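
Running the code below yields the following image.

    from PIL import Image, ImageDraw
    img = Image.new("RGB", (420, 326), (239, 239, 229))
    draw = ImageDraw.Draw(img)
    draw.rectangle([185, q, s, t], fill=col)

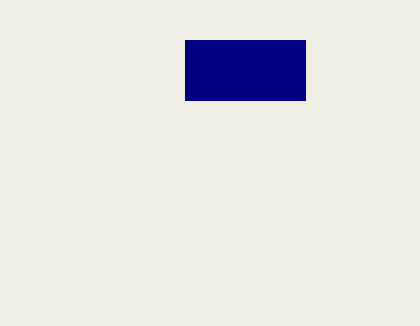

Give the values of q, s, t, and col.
q = 40, s = 305, t = 100, col = 'navy'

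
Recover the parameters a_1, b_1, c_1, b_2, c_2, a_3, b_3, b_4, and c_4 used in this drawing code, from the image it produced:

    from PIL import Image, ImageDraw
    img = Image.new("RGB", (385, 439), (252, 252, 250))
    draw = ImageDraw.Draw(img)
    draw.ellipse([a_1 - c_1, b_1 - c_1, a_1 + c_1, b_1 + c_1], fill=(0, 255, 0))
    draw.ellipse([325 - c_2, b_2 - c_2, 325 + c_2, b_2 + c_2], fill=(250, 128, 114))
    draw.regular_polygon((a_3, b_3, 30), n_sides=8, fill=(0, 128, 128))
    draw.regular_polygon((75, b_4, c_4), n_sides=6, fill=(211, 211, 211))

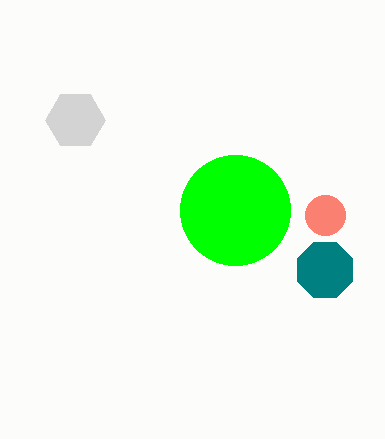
a_1 = 235; b_1 = 210; c_1 = 55; b_2 = 215; c_2 = 20; a_3 = 325; b_3 = 270; b_4 = 120; c_4 = 30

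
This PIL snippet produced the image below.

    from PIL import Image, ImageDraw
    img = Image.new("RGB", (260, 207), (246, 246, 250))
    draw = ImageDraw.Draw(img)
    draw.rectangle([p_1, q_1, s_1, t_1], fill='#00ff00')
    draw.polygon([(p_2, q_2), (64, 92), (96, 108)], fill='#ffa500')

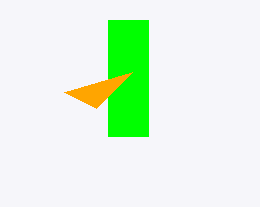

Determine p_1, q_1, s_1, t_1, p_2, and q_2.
p_1 = 108
q_1 = 20
s_1 = 148
t_1 = 136
p_2 = 132
q_2 = 72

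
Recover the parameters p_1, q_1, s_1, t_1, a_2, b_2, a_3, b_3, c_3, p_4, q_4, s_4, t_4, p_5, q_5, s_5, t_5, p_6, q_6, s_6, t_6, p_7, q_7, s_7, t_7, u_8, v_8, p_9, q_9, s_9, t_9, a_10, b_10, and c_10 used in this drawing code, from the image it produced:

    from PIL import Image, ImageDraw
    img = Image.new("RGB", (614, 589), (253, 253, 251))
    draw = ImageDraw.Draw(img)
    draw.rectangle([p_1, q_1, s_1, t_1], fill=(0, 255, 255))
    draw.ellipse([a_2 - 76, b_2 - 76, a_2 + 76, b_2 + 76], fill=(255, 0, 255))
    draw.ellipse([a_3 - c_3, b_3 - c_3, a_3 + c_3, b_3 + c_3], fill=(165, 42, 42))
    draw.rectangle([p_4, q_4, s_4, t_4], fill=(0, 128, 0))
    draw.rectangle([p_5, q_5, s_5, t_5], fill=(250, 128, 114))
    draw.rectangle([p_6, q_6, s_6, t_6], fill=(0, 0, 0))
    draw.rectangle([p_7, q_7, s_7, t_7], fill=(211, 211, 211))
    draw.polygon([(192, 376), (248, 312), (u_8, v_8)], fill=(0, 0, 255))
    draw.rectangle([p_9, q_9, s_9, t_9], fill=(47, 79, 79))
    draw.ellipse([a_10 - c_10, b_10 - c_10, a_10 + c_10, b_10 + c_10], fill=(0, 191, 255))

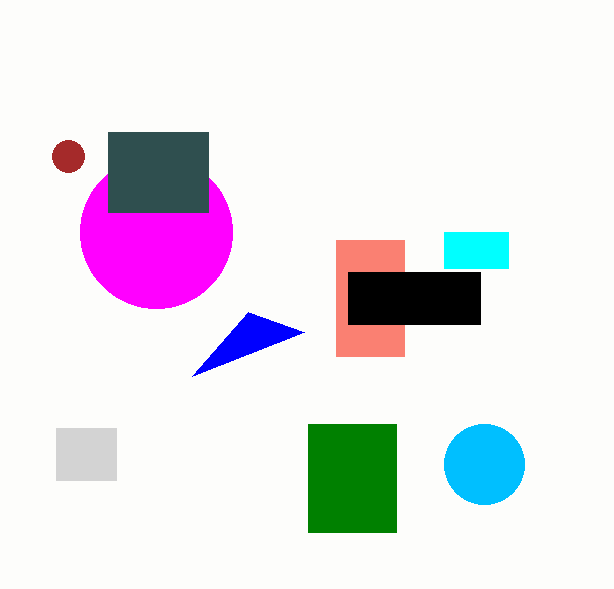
p_1 = 444, q_1 = 232, s_1 = 508, t_1 = 268, a_2 = 156, b_2 = 232, a_3 = 68, b_3 = 156, c_3 = 16, p_4 = 308, q_4 = 424, s_4 = 396, t_4 = 532, p_5 = 336, q_5 = 240, s_5 = 404, t_5 = 356, p_6 = 348, q_6 = 272, s_6 = 480, t_6 = 324, p_7 = 56, q_7 = 428, s_7 = 116, t_7 = 480, u_8 = 304, v_8 = 332, p_9 = 108, q_9 = 132, s_9 = 208, t_9 = 212, a_10 = 484, b_10 = 464, c_10 = 40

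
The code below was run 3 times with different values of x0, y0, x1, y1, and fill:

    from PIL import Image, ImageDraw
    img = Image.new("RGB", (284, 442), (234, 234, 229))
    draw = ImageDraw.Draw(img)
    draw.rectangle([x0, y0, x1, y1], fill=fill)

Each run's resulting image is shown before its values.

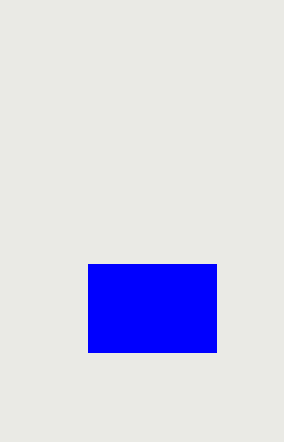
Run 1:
x0 = 88
y0 = 264
x1 = 216
y1 = 352
fill = 'blue'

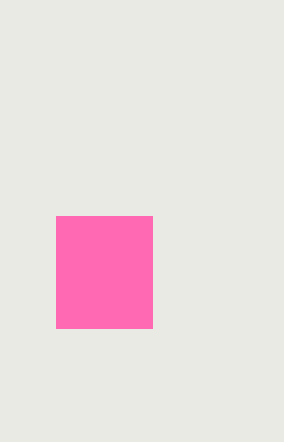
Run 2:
x0 = 56, y0 = 216, x1 = 152, y1 = 328, fill = 'hotpink'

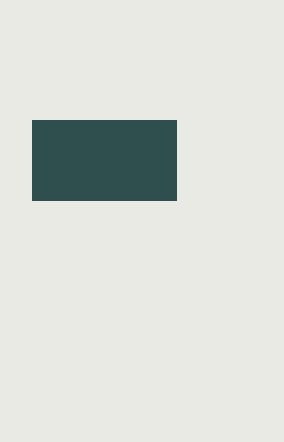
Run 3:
x0 = 32, y0 = 120, x1 = 176, y1 = 200, fill = 'darkslategray'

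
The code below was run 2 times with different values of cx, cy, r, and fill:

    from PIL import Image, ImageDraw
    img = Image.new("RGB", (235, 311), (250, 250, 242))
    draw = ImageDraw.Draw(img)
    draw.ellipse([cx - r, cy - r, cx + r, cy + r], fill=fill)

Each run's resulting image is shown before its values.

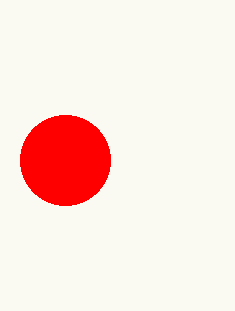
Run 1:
cx = 65
cy = 160
r = 45
fill = 'red'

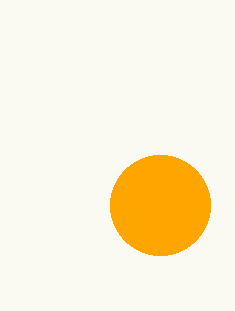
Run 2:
cx = 160
cy = 205
r = 50
fill = 'orange'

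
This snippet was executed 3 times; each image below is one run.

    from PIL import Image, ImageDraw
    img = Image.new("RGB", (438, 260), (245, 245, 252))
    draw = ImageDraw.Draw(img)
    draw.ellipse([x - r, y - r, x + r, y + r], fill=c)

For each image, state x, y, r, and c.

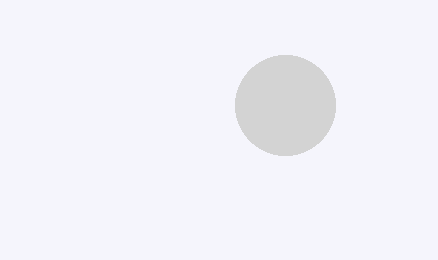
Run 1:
x = 285, y = 105, r = 50, c = 'lightgray'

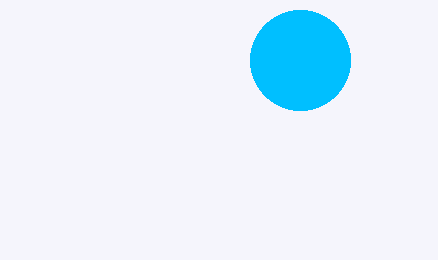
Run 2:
x = 300, y = 60, r = 50, c = 'deepskyblue'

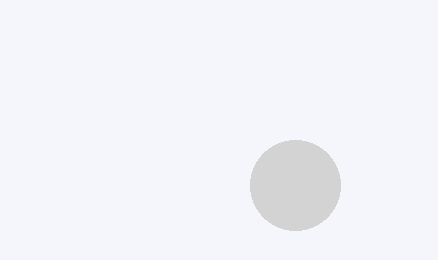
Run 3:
x = 295; y = 185; r = 45; c = 'lightgray'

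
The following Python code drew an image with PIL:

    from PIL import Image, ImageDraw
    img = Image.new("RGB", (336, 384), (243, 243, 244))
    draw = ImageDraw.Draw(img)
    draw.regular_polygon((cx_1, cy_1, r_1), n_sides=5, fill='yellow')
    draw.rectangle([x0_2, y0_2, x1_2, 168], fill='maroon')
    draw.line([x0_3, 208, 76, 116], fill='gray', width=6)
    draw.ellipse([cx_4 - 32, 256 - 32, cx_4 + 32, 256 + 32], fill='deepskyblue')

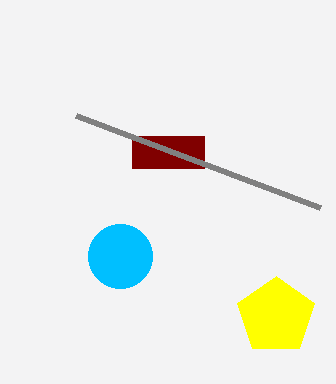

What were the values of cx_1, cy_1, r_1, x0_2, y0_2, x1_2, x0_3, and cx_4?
cx_1 = 276, cy_1 = 316, r_1 = 40, x0_2 = 132, y0_2 = 136, x1_2 = 204, x0_3 = 320, cx_4 = 120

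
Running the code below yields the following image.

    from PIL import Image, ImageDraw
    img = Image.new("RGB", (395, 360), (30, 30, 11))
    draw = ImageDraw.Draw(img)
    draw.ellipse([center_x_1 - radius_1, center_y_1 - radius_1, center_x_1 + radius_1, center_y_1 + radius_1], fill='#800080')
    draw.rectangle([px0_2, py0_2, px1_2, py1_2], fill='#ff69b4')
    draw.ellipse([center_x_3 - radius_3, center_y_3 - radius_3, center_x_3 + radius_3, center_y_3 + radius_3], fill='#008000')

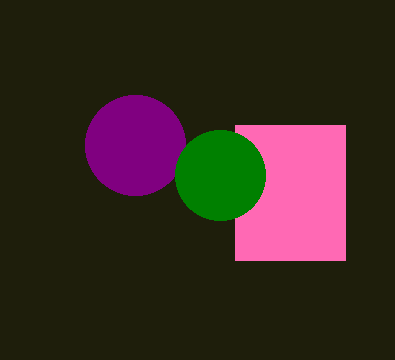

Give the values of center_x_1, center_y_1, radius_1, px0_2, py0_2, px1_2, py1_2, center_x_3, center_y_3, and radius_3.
center_x_1 = 135, center_y_1 = 145, radius_1 = 50, px0_2 = 235, py0_2 = 125, px1_2 = 345, py1_2 = 260, center_x_3 = 220, center_y_3 = 175, radius_3 = 45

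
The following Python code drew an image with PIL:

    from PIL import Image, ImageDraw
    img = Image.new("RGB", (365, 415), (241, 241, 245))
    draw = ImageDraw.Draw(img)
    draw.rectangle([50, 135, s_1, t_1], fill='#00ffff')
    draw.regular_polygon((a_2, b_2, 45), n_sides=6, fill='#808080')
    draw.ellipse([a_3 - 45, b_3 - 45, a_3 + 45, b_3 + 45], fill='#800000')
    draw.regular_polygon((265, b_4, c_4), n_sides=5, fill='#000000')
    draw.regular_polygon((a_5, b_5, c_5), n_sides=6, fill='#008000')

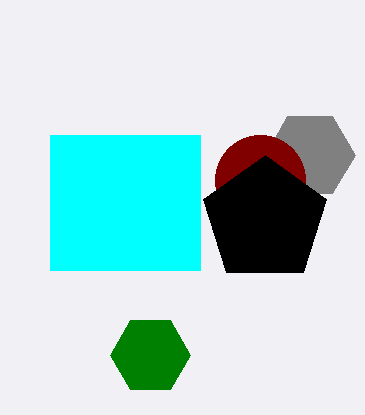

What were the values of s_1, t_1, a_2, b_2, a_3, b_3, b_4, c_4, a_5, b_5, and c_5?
s_1 = 200; t_1 = 270; a_2 = 310; b_2 = 155; a_3 = 260; b_3 = 180; b_4 = 220; c_4 = 65; a_5 = 150; b_5 = 355; c_5 = 40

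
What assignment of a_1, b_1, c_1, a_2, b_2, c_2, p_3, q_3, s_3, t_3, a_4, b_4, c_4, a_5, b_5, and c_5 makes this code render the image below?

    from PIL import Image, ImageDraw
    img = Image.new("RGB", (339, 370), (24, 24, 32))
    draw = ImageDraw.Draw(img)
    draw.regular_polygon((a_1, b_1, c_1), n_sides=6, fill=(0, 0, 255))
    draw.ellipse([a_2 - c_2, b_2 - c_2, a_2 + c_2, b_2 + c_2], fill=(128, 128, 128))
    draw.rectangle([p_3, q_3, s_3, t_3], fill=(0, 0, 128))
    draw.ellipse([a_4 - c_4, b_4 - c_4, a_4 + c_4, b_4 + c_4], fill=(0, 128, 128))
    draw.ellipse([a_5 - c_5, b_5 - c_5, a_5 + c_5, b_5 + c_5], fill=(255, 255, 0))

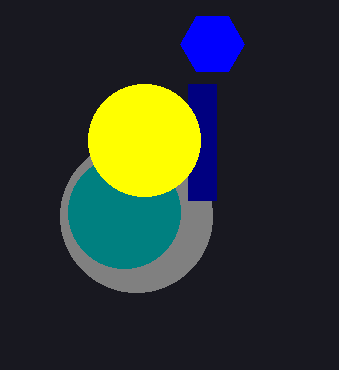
a_1 = 212, b_1 = 44, c_1 = 32, a_2 = 136, b_2 = 216, c_2 = 76, p_3 = 188, q_3 = 84, s_3 = 216, t_3 = 200, a_4 = 124, b_4 = 212, c_4 = 56, a_5 = 144, b_5 = 140, c_5 = 56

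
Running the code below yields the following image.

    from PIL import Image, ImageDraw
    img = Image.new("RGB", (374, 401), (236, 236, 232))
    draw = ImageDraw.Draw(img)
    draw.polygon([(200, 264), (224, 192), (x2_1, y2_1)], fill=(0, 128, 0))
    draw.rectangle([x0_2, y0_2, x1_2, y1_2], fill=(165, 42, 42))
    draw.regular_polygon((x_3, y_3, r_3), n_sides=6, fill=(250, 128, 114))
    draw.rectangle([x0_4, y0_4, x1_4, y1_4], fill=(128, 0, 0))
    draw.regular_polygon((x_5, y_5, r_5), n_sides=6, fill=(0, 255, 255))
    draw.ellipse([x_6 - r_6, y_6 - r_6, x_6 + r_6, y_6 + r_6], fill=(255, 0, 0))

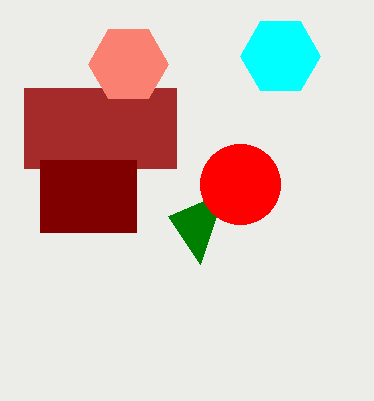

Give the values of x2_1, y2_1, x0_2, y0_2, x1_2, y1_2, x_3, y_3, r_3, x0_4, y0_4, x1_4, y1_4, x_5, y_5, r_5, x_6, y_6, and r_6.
x2_1 = 168; y2_1 = 216; x0_2 = 24; y0_2 = 88; x1_2 = 176; y1_2 = 168; x_3 = 128; y_3 = 64; r_3 = 40; x0_4 = 40; y0_4 = 160; x1_4 = 136; y1_4 = 232; x_5 = 280; y_5 = 56; r_5 = 40; x_6 = 240; y_6 = 184; r_6 = 40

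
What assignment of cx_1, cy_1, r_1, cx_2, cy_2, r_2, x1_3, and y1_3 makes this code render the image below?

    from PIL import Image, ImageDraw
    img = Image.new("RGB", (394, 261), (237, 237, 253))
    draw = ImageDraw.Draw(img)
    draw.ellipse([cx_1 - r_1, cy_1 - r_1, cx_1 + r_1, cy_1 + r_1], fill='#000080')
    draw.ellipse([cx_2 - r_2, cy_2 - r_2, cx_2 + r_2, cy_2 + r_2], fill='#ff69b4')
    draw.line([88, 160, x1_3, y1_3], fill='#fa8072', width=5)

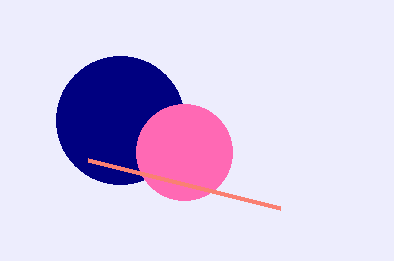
cx_1 = 120; cy_1 = 120; r_1 = 64; cx_2 = 184; cy_2 = 152; r_2 = 48; x1_3 = 280; y1_3 = 208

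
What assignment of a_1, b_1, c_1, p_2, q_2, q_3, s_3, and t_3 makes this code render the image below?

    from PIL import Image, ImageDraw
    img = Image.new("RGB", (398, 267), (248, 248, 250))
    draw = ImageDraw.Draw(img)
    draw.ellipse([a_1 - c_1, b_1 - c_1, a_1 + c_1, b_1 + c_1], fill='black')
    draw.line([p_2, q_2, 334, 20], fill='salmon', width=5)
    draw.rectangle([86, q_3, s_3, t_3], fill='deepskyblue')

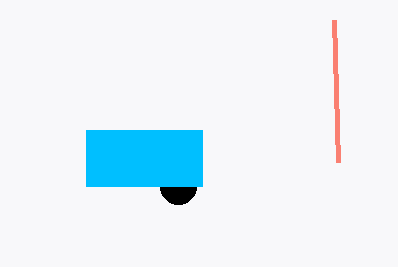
a_1 = 178; b_1 = 186; c_1 = 18; p_2 = 338; q_2 = 162; q_3 = 130; s_3 = 202; t_3 = 186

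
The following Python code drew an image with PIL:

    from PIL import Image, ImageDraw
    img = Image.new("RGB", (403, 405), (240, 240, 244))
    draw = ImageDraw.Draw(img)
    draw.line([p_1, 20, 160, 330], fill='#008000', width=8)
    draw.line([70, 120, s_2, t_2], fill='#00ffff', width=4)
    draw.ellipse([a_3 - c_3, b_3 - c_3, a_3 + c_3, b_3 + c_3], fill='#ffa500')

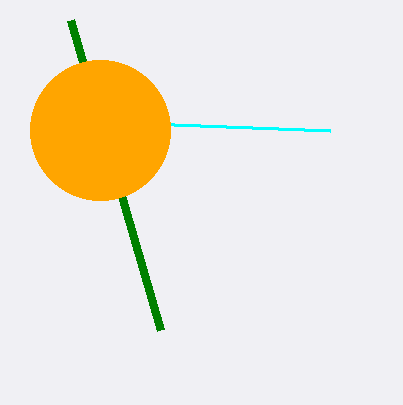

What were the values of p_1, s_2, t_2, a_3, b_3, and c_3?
p_1 = 70
s_2 = 330
t_2 = 130
a_3 = 100
b_3 = 130
c_3 = 70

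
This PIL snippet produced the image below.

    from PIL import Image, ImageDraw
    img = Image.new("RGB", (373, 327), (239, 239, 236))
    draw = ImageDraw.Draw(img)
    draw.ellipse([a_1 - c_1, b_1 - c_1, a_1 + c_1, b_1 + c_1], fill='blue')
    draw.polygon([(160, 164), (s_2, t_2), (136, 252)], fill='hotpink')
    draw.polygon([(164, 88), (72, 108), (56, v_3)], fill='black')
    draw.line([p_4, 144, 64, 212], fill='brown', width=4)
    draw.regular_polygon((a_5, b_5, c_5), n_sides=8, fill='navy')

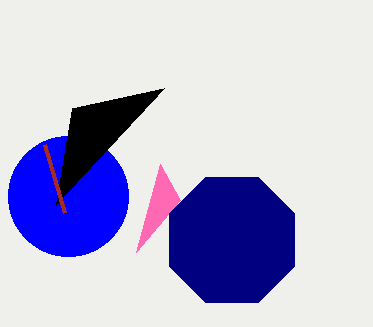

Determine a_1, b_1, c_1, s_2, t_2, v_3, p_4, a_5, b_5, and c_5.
a_1 = 68, b_1 = 196, c_1 = 60, s_2 = 180, t_2 = 200, v_3 = 204, p_4 = 44, a_5 = 232, b_5 = 240, c_5 = 68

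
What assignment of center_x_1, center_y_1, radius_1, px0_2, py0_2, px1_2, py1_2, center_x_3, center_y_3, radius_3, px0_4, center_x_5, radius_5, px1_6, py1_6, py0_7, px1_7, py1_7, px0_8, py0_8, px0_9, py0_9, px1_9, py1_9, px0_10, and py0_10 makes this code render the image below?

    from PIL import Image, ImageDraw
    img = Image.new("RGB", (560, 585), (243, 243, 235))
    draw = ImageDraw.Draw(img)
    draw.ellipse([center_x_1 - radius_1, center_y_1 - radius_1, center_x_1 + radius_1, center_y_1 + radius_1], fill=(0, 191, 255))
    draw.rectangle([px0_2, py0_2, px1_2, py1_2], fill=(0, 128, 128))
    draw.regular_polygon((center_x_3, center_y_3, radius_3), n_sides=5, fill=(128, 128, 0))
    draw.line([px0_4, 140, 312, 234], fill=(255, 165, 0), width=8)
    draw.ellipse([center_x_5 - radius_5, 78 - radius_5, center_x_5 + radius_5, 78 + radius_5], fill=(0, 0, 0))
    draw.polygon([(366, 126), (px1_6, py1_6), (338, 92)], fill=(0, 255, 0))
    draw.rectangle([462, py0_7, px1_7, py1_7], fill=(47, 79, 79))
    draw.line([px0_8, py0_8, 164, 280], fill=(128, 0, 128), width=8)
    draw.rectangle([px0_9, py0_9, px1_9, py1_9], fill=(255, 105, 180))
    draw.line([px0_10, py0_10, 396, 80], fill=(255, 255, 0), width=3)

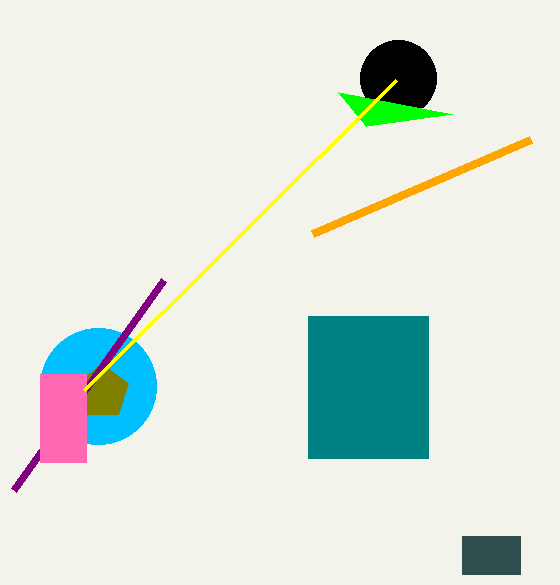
center_x_1 = 98; center_y_1 = 386; radius_1 = 58; px0_2 = 308; py0_2 = 316; px1_2 = 428; py1_2 = 458; center_x_3 = 102; center_y_3 = 392; radius_3 = 28; px0_4 = 530; center_x_5 = 398; radius_5 = 38; px1_6 = 452; py1_6 = 114; py0_7 = 536; px1_7 = 520; py1_7 = 574; px0_8 = 14; py0_8 = 490; px0_9 = 40; py0_9 = 374; px1_9 = 86; py1_9 = 462; px0_10 = 84; py0_10 = 390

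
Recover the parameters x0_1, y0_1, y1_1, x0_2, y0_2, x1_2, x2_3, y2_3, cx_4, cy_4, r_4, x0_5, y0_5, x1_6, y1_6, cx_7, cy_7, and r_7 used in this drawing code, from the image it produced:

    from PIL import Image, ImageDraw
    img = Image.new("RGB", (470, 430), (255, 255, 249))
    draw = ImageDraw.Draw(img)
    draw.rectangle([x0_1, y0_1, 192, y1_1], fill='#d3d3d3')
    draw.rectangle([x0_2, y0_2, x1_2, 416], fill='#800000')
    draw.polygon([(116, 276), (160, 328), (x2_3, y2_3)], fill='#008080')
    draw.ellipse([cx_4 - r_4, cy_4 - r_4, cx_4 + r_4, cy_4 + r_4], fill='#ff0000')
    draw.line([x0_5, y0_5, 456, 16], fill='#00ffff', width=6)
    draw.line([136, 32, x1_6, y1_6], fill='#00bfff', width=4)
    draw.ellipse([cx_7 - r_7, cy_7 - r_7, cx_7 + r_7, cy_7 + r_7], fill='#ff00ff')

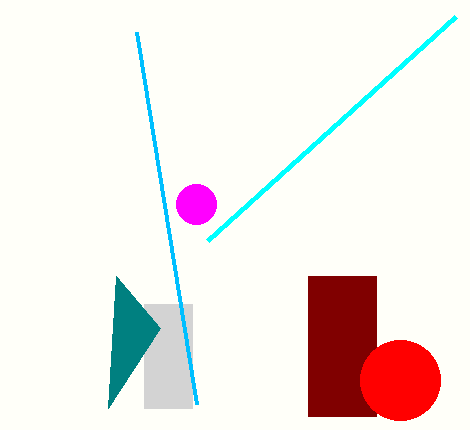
x0_1 = 144
y0_1 = 304
y1_1 = 408
x0_2 = 308
y0_2 = 276
x1_2 = 376
x2_3 = 108
y2_3 = 408
cx_4 = 400
cy_4 = 380
r_4 = 40
x0_5 = 208
y0_5 = 240
x1_6 = 196
y1_6 = 404
cx_7 = 196
cy_7 = 204
r_7 = 20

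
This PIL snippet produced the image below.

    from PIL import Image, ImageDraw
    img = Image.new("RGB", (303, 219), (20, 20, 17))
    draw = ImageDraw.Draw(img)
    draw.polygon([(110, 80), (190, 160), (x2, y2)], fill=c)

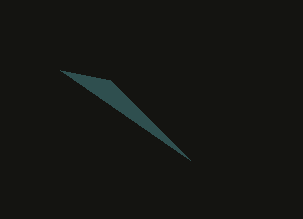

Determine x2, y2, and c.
x2 = 60; y2 = 70; c = 'darkslategray'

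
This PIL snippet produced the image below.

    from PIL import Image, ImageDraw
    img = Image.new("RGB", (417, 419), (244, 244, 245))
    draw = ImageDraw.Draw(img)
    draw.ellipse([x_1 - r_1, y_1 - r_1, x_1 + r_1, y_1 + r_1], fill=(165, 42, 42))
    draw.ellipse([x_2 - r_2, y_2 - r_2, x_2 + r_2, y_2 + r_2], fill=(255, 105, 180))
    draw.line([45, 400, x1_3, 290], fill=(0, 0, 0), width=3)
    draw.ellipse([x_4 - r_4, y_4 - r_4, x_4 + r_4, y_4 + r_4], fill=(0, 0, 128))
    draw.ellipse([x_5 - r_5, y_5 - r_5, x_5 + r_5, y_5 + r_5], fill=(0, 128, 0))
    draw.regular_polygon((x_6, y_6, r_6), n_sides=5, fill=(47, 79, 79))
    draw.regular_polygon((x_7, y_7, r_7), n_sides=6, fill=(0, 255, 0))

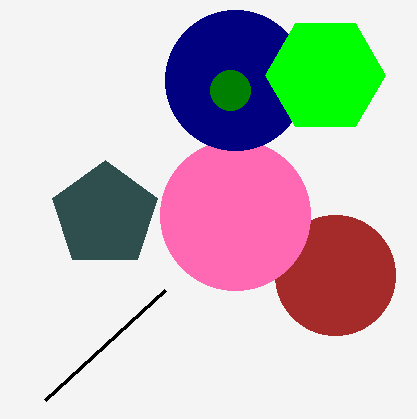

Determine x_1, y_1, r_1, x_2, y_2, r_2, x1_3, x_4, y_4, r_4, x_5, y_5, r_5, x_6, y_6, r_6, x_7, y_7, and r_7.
x_1 = 335
y_1 = 275
r_1 = 60
x_2 = 235
y_2 = 215
r_2 = 75
x1_3 = 165
x_4 = 235
y_4 = 80
r_4 = 70
x_5 = 230
y_5 = 90
r_5 = 20
x_6 = 105
y_6 = 215
r_6 = 55
x_7 = 325
y_7 = 75
r_7 = 60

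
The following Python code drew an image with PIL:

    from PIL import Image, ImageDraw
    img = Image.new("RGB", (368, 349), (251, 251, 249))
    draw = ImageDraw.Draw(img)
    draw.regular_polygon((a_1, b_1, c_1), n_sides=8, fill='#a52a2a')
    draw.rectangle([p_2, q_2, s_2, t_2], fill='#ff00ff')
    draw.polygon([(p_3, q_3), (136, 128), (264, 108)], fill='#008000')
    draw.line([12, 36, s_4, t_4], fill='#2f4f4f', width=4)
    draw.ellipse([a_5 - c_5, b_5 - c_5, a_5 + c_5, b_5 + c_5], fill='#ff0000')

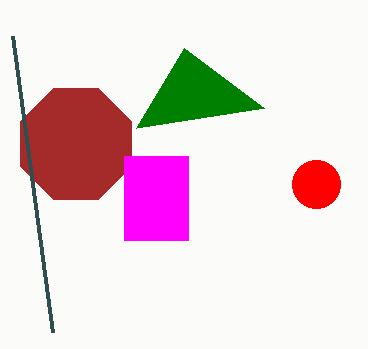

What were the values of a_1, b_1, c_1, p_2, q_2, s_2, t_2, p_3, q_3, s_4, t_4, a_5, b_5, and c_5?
a_1 = 76; b_1 = 144; c_1 = 60; p_2 = 124; q_2 = 156; s_2 = 188; t_2 = 240; p_3 = 184; q_3 = 48; s_4 = 52; t_4 = 332; a_5 = 316; b_5 = 184; c_5 = 24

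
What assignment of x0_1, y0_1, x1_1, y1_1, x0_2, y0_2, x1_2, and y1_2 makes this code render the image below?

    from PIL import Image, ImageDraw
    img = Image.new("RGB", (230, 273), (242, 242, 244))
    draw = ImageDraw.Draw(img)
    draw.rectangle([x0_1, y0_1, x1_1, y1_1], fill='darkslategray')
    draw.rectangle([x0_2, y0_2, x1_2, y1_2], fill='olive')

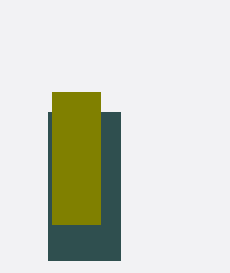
x0_1 = 48
y0_1 = 112
x1_1 = 120
y1_1 = 260
x0_2 = 52
y0_2 = 92
x1_2 = 100
y1_2 = 224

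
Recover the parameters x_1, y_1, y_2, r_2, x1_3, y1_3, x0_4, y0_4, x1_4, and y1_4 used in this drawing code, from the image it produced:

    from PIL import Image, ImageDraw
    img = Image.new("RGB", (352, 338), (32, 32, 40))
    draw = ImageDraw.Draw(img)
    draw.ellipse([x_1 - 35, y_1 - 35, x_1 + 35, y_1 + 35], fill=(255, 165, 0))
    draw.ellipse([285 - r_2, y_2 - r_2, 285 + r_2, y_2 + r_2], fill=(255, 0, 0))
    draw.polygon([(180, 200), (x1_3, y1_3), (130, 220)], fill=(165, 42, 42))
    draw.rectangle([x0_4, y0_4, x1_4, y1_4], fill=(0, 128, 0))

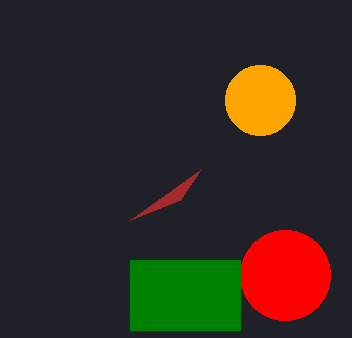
x_1 = 260
y_1 = 100
y_2 = 275
r_2 = 45
x1_3 = 200
y1_3 = 170
x0_4 = 130
y0_4 = 260
x1_4 = 240
y1_4 = 330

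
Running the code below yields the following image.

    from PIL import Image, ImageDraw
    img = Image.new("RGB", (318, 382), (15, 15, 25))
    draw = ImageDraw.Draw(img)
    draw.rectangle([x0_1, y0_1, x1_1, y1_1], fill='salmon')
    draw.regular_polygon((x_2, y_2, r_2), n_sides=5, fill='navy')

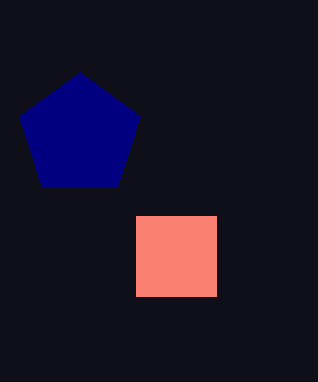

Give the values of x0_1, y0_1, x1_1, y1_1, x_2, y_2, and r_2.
x0_1 = 136; y0_1 = 216; x1_1 = 216; y1_1 = 296; x_2 = 80; y_2 = 136; r_2 = 64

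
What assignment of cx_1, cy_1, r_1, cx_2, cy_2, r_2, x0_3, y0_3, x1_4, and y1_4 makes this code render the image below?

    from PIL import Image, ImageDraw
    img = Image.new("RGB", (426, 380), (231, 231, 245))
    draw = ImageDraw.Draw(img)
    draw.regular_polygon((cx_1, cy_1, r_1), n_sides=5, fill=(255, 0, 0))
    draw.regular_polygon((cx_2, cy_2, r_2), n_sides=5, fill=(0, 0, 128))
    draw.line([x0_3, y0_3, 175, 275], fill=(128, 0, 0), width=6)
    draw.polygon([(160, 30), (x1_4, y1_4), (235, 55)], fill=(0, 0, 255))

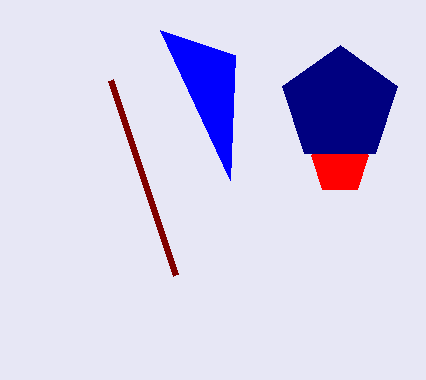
cx_1 = 340, cy_1 = 165, r_1 = 30, cx_2 = 340, cy_2 = 105, r_2 = 60, x0_3 = 110, y0_3 = 80, x1_4 = 230, y1_4 = 180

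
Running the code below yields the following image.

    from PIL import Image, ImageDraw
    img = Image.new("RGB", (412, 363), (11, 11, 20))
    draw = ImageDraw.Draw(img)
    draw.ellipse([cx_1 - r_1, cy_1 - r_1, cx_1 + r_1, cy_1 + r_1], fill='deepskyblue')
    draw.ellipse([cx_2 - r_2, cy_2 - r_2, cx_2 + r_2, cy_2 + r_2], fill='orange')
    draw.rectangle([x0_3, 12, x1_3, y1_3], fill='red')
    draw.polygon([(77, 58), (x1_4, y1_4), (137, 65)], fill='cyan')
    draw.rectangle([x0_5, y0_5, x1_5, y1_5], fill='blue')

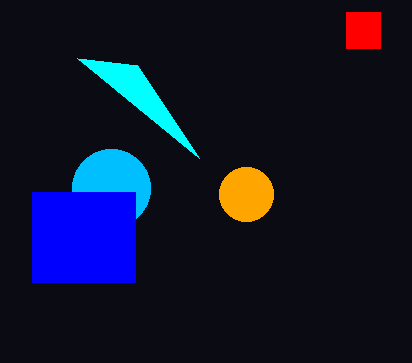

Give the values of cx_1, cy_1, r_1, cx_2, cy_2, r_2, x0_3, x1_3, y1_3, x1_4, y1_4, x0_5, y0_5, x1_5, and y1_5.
cx_1 = 111; cy_1 = 188; r_1 = 39; cx_2 = 246; cy_2 = 194; r_2 = 27; x0_3 = 346; x1_3 = 380; y1_3 = 48; x1_4 = 199; y1_4 = 158; x0_5 = 32; y0_5 = 192; x1_5 = 135; y1_5 = 282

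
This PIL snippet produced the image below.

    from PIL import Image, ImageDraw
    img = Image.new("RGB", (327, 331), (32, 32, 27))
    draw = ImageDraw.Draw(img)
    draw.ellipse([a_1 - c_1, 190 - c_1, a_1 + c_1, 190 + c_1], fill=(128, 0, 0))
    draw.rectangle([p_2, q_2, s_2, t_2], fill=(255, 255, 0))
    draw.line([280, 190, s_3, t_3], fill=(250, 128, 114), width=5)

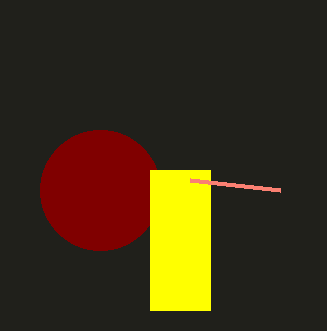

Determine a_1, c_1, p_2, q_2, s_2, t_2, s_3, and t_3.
a_1 = 100
c_1 = 60
p_2 = 150
q_2 = 170
s_2 = 210
t_2 = 310
s_3 = 190
t_3 = 180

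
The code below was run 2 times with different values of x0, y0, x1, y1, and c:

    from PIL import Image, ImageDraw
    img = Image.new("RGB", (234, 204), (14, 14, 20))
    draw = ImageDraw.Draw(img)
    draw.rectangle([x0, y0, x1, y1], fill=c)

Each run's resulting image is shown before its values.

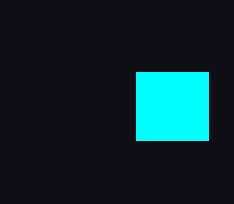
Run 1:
x0 = 136; y0 = 72; x1 = 208; y1 = 140; c = 'cyan'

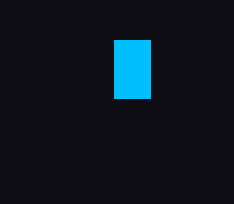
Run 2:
x0 = 114
y0 = 40
x1 = 150
y1 = 98
c = 'deepskyblue'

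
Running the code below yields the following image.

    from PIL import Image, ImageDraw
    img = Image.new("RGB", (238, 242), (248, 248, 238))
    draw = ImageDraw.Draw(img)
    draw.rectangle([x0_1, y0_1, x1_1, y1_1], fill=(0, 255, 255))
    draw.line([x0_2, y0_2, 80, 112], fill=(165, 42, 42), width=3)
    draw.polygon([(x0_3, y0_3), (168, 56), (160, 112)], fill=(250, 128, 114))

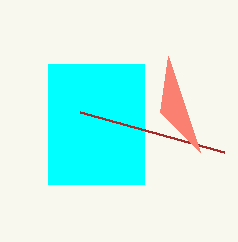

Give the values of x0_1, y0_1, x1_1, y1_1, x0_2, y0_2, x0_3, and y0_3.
x0_1 = 48, y0_1 = 64, x1_1 = 144, y1_1 = 184, x0_2 = 224, y0_2 = 152, x0_3 = 200, y0_3 = 152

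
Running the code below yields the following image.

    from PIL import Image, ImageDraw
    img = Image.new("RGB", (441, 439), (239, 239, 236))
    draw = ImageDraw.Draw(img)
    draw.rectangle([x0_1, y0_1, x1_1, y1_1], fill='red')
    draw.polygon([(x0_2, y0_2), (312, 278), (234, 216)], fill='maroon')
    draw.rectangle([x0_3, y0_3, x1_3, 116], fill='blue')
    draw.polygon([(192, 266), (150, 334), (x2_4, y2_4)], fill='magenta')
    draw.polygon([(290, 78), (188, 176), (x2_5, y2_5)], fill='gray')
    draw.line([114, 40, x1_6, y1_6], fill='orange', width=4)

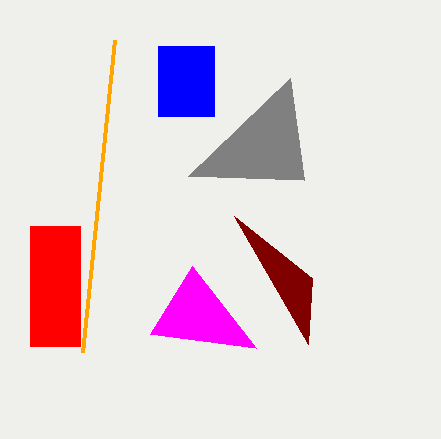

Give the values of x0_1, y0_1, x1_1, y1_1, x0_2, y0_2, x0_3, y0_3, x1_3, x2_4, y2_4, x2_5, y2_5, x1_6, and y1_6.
x0_1 = 30, y0_1 = 226, x1_1 = 80, y1_1 = 346, x0_2 = 308, y0_2 = 344, x0_3 = 158, y0_3 = 46, x1_3 = 214, x2_4 = 256, y2_4 = 348, x2_5 = 304, y2_5 = 180, x1_6 = 82, y1_6 = 352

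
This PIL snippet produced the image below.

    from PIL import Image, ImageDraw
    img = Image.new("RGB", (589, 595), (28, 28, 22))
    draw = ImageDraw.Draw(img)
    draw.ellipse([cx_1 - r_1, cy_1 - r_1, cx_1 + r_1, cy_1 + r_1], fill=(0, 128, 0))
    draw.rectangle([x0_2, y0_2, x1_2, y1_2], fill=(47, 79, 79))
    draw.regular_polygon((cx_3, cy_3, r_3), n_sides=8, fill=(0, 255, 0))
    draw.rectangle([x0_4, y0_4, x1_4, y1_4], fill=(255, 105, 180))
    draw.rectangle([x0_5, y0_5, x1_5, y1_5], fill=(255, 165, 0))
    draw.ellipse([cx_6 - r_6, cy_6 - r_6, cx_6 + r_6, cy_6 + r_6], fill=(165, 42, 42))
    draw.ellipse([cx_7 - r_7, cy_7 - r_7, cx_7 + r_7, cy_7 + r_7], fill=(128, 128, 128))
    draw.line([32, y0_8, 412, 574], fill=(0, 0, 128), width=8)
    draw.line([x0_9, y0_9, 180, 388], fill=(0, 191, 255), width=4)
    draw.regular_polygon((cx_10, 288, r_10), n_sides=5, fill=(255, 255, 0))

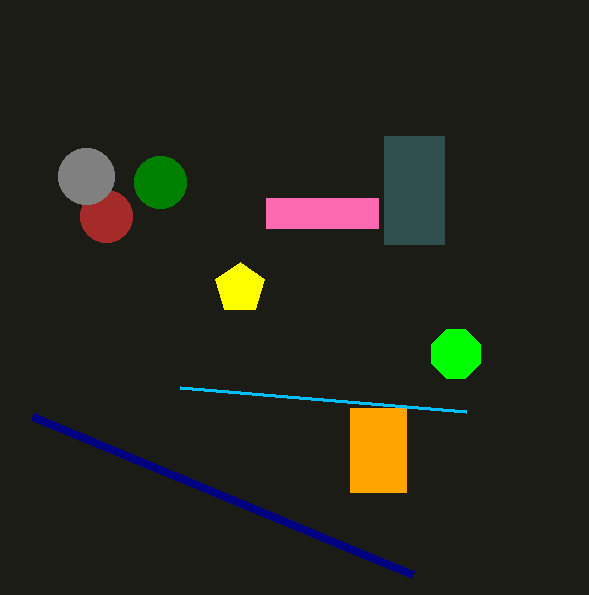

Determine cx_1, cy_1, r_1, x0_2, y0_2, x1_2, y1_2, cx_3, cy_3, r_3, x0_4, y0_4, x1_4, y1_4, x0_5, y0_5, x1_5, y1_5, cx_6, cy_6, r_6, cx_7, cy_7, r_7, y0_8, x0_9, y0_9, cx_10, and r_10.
cx_1 = 160; cy_1 = 182; r_1 = 26; x0_2 = 384; y0_2 = 136; x1_2 = 444; y1_2 = 244; cx_3 = 456; cy_3 = 354; r_3 = 26; x0_4 = 266; y0_4 = 198; x1_4 = 378; y1_4 = 228; x0_5 = 350; y0_5 = 408; x1_5 = 406; y1_5 = 492; cx_6 = 106; cy_6 = 216; r_6 = 26; cx_7 = 86; cy_7 = 176; r_7 = 28; y0_8 = 416; x0_9 = 466; y0_9 = 412; cx_10 = 240; r_10 = 26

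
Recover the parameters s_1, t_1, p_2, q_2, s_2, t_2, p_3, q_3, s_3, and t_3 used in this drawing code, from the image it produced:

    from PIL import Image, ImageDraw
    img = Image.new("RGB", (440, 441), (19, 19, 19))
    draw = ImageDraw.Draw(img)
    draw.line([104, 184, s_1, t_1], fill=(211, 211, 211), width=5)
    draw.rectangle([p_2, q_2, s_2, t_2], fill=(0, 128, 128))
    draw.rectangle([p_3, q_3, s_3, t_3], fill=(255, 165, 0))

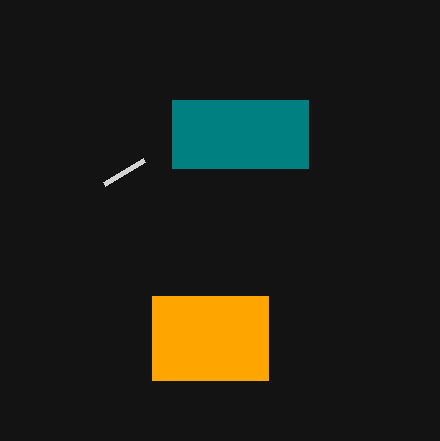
s_1 = 144; t_1 = 160; p_2 = 172; q_2 = 100; s_2 = 308; t_2 = 168; p_3 = 152; q_3 = 296; s_3 = 268; t_3 = 380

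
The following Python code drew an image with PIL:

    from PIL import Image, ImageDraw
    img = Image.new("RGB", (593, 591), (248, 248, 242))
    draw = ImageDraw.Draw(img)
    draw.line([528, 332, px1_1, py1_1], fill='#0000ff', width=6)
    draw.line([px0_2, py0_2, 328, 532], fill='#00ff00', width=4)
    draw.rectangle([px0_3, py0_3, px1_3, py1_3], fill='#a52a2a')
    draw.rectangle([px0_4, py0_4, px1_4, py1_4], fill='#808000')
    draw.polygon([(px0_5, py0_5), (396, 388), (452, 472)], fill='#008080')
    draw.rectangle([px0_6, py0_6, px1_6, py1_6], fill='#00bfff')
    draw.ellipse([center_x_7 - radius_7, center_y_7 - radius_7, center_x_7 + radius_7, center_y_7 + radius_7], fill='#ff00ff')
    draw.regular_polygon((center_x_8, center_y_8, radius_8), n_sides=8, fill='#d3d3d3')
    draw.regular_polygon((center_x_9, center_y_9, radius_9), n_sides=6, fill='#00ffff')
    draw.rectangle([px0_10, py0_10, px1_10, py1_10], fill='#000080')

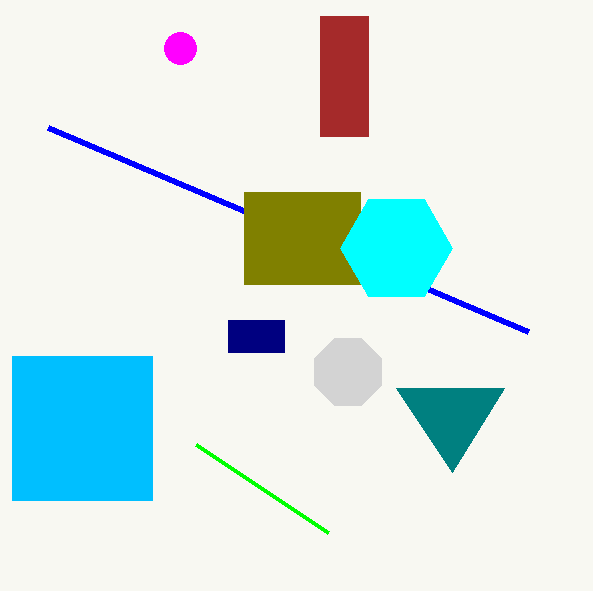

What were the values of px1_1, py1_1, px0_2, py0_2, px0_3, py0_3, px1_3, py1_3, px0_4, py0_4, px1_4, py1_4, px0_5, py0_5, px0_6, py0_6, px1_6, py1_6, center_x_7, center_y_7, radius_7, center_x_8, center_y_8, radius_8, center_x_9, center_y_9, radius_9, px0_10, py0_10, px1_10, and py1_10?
px1_1 = 48; py1_1 = 128; px0_2 = 196; py0_2 = 444; px0_3 = 320; py0_3 = 16; px1_3 = 368; py1_3 = 136; px0_4 = 244; py0_4 = 192; px1_4 = 360; py1_4 = 284; px0_5 = 504; py0_5 = 388; px0_6 = 12; py0_6 = 356; px1_6 = 152; py1_6 = 500; center_x_7 = 180; center_y_7 = 48; radius_7 = 16; center_x_8 = 348; center_y_8 = 372; radius_8 = 36; center_x_9 = 396; center_y_9 = 248; radius_9 = 56; px0_10 = 228; py0_10 = 320; px1_10 = 284; py1_10 = 352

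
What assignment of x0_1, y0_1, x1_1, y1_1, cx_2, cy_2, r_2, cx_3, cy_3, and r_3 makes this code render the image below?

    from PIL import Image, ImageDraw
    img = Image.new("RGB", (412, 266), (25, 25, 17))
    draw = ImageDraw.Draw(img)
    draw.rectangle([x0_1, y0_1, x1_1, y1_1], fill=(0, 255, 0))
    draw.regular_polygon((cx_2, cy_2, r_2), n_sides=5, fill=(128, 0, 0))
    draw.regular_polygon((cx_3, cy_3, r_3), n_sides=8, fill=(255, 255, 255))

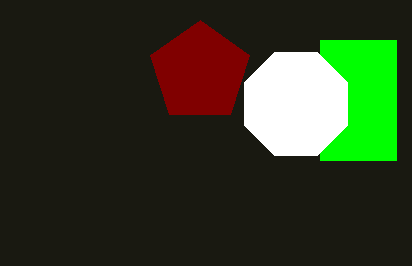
x0_1 = 320; y0_1 = 40; x1_1 = 396; y1_1 = 160; cx_2 = 200; cy_2 = 72; r_2 = 52; cx_3 = 296; cy_3 = 104; r_3 = 56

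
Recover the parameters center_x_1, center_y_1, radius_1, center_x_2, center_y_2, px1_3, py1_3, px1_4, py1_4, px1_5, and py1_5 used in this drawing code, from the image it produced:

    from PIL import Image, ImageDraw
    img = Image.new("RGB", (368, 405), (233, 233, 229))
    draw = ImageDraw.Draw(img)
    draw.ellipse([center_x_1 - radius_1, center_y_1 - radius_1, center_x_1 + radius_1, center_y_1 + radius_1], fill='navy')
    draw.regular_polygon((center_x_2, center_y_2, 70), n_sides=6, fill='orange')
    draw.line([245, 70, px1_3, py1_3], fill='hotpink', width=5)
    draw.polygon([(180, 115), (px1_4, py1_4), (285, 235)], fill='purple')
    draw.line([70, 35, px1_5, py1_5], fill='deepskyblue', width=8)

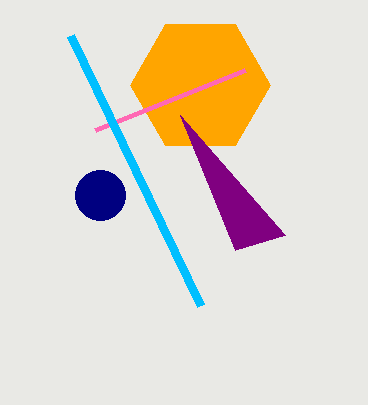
center_x_1 = 100; center_y_1 = 195; radius_1 = 25; center_x_2 = 200; center_y_2 = 85; px1_3 = 95; py1_3 = 130; px1_4 = 235; py1_4 = 250; px1_5 = 200; py1_5 = 305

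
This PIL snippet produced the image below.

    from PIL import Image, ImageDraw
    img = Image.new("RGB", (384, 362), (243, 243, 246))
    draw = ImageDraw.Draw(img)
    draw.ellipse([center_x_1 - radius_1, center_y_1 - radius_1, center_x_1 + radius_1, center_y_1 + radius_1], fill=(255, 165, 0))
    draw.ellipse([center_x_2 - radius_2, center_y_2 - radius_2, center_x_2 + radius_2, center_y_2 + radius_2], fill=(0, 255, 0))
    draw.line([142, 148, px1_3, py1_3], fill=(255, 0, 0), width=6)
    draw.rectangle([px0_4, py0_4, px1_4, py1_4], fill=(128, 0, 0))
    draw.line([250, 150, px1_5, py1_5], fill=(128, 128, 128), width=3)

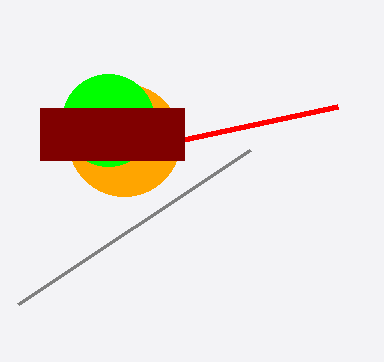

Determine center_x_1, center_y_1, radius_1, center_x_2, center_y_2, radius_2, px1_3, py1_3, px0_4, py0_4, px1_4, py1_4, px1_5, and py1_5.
center_x_1 = 124; center_y_1 = 140; radius_1 = 56; center_x_2 = 108; center_y_2 = 120; radius_2 = 46; px1_3 = 338; py1_3 = 106; px0_4 = 40; py0_4 = 108; px1_4 = 184; py1_4 = 160; px1_5 = 18; py1_5 = 304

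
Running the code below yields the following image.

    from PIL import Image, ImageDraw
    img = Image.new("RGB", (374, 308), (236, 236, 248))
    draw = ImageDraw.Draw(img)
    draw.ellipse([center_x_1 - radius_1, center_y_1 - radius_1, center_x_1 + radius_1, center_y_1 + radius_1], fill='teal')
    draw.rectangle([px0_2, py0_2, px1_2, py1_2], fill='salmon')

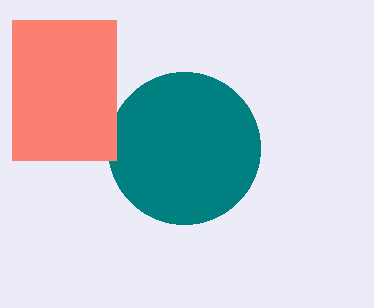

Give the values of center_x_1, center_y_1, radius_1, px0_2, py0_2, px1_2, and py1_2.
center_x_1 = 184
center_y_1 = 148
radius_1 = 76
px0_2 = 12
py0_2 = 20
px1_2 = 116
py1_2 = 160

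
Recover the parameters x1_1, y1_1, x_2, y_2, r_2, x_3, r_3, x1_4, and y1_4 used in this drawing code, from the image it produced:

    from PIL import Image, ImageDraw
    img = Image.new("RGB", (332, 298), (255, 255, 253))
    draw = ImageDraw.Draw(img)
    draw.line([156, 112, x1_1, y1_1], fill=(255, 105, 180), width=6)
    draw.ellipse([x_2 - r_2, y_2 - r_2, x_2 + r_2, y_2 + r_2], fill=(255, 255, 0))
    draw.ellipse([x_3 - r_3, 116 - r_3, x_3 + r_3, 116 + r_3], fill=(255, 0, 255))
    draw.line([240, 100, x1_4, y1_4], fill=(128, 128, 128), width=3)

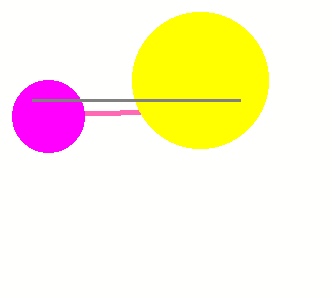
x1_1 = 12
y1_1 = 116
x_2 = 200
y_2 = 80
r_2 = 68
x_3 = 48
r_3 = 36
x1_4 = 32
y1_4 = 100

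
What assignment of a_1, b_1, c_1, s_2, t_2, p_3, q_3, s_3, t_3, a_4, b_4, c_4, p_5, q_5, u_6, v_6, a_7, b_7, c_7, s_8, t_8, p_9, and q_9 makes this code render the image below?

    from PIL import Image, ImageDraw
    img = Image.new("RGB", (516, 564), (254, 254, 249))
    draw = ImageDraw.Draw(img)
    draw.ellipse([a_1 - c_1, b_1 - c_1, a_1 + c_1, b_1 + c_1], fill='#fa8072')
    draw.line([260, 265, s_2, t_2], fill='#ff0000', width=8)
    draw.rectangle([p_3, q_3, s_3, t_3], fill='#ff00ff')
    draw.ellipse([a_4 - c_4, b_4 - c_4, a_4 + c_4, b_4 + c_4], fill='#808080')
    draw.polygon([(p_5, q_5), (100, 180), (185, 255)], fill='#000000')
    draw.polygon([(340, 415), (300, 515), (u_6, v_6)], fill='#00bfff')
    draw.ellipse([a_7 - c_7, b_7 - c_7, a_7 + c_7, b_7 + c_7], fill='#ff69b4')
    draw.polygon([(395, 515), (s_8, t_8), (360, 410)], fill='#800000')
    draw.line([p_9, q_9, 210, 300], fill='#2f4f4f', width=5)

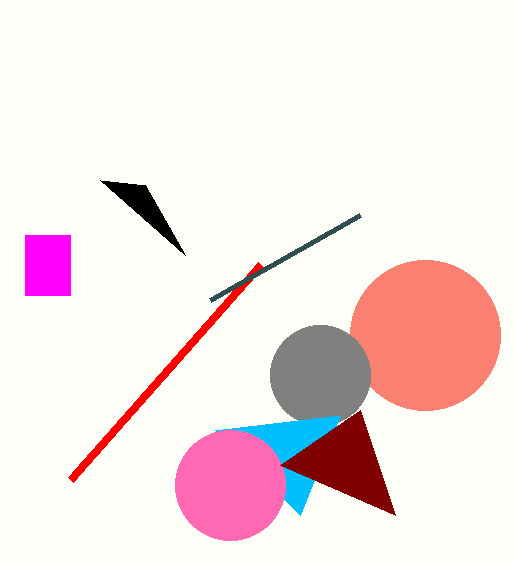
a_1 = 425, b_1 = 335, c_1 = 75, s_2 = 70, t_2 = 480, p_3 = 25, q_3 = 235, s_3 = 70, t_3 = 295, a_4 = 320, b_4 = 375, c_4 = 50, p_5 = 145, q_5 = 185, u_6 = 215, v_6 = 430, a_7 = 230, b_7 = 485, c_7 = 55, s_8 = 280, t_8 = 465, p_9 = 360, q_9 = 215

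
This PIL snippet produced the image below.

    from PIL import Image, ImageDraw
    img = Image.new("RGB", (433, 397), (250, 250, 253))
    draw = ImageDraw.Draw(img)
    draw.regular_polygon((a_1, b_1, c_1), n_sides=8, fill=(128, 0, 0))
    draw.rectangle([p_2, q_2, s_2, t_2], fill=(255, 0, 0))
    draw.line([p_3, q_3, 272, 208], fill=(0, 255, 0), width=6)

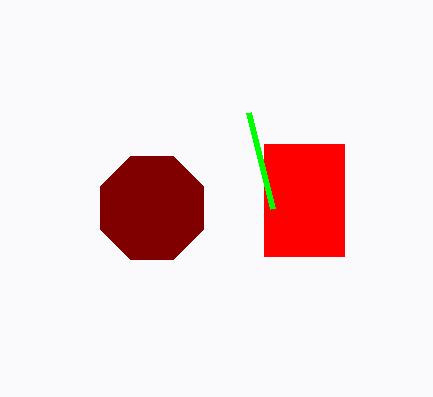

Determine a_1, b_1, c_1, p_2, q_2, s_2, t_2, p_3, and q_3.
a_1 = 152, b_1 = 208, c_1 = 56, p_2 = 264, q_2 = 144, s_2 = 344, t_2 = 256, p_3 = 248, q_3 = 112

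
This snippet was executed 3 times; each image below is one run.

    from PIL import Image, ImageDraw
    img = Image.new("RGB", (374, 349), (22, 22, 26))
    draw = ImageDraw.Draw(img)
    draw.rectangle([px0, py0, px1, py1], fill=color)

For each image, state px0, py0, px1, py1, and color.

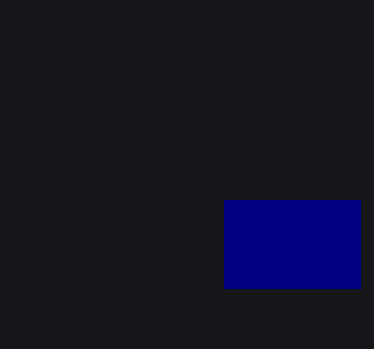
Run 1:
px0 = 224; py0 = 200; px1 = 360; py1 = 288; color = 'navy'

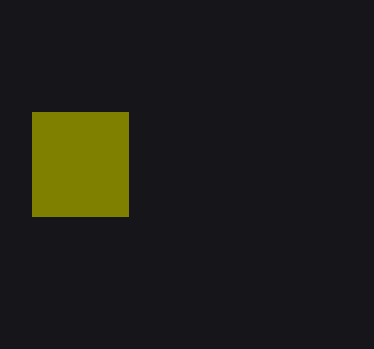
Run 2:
px0 = 32; py0 = 112; px1 = 128; py1 = 216; color = 'olive'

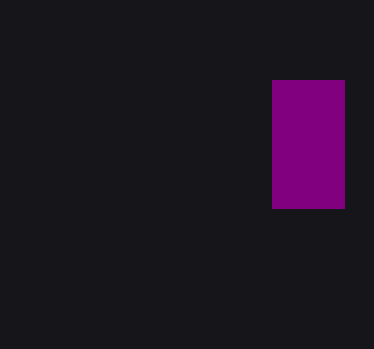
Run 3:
px0 = 272, py0 = 80, px1 = 344, py1 = 208, color = 'purple'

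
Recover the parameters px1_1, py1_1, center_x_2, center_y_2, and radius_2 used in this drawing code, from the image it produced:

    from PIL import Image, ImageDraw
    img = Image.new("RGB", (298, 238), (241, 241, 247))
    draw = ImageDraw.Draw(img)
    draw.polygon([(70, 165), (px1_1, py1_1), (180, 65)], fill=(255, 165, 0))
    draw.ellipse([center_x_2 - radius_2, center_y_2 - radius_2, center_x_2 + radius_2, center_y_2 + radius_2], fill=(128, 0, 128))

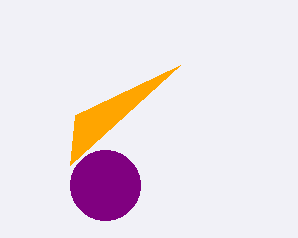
px1_1 = 75
py1_1 = 115
center_x_2 = 105
center_y_2 = 185
radius_2 = 35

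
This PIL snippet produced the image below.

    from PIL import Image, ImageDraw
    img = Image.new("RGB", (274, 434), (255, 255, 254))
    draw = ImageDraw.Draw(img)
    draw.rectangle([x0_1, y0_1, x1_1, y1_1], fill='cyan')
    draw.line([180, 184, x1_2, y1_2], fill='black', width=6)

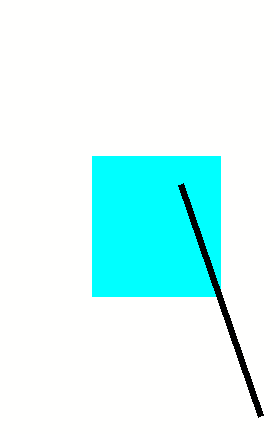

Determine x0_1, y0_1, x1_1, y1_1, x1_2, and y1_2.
x0_1 = 92
y0_1 = 156
x1_1 = 220
y1_1 = 296
x1_2 = 260
y1_2 = 416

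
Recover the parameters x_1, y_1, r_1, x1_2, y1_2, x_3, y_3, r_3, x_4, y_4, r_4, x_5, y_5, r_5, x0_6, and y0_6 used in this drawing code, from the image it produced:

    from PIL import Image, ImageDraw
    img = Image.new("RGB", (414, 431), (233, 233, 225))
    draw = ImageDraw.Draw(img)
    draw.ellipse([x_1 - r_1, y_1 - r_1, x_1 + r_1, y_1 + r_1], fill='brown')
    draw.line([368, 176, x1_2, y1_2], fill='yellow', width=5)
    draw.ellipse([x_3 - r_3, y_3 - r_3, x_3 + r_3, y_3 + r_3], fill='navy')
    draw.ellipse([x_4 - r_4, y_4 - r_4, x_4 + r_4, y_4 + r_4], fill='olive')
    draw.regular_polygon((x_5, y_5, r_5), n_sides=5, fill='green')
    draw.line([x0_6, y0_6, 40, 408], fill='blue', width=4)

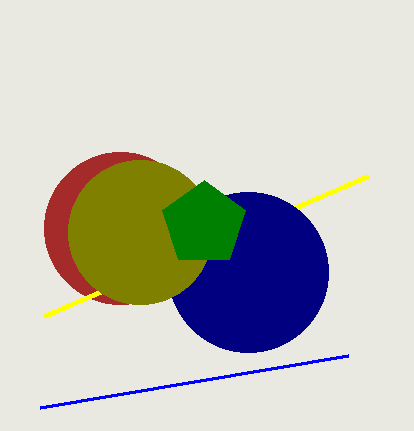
x_1 = 120
y_1 = 228
r_1 = 76
x1_2 = 44
y1_2 = 316
x_3 = 248
y_3 = 272
r_3 = 80
x_4 = 140
y_4 = 232
r_4 = 72
x_5 = 204
y_5 = 224
r_5 = 44
x0_6 = 348
y0_6 = 356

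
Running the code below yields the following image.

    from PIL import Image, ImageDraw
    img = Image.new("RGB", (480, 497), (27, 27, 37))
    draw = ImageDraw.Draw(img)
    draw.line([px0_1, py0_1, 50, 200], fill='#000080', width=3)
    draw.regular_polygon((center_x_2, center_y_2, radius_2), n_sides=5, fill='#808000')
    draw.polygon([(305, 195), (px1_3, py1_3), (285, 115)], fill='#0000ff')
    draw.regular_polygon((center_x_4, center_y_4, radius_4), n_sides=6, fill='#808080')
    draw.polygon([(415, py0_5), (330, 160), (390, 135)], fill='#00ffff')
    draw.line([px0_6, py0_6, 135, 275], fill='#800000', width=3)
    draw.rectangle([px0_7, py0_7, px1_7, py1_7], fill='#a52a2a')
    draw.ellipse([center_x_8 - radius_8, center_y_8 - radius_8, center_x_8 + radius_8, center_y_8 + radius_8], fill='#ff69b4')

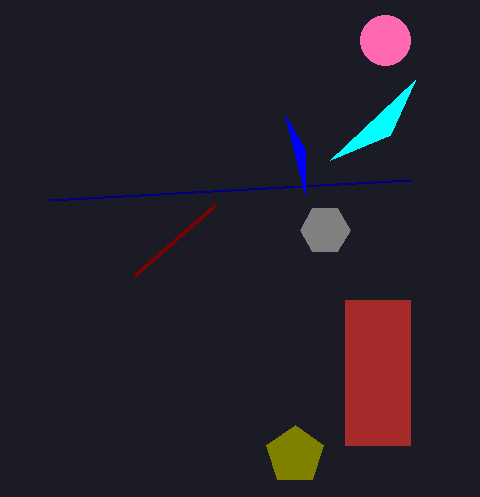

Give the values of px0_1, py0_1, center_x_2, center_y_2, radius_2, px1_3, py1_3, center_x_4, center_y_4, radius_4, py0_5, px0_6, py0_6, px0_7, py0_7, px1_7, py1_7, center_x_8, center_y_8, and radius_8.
px0_1 = 410
py0_1 = 180
center_x_2 = 295
center_y_2 = 455
radius_2 = 30
px1_3 = 305
py1_3 = 150
center_x_4 = 325
center_y_4 = 230
radius_4 = 25
py0_5 = 80
px0_6 = 215
py0_6 = 205
px0_7 = 345
py0_7 = 300
px1_7 = 410
py1_7 = 445
center_x_8 = 385
center_y_8 = 40
radius_8 = 25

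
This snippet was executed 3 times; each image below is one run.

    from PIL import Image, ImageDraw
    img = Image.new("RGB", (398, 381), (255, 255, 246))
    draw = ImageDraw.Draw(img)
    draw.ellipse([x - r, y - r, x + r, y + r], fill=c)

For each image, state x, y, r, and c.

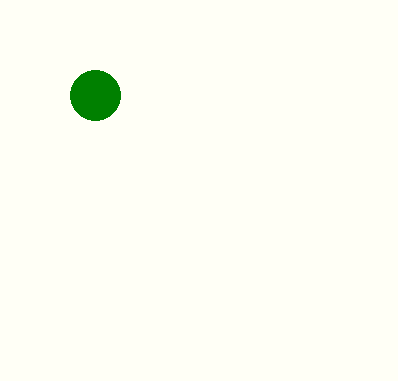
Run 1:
x = 95; y = 95; r = 25; c = 'green'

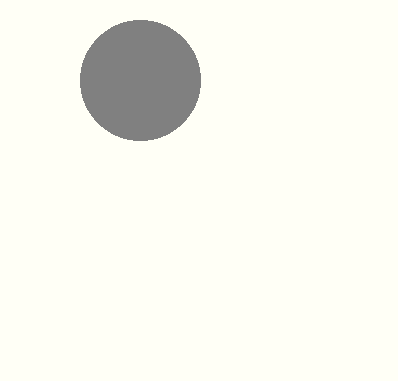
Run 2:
x = 140
y = 80
r = 60
c = 'gray'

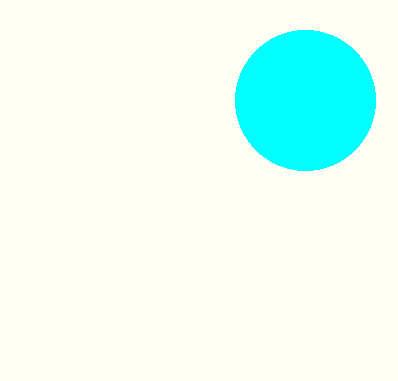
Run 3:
x = 305; y = 100; r = 70; c = 'cyan'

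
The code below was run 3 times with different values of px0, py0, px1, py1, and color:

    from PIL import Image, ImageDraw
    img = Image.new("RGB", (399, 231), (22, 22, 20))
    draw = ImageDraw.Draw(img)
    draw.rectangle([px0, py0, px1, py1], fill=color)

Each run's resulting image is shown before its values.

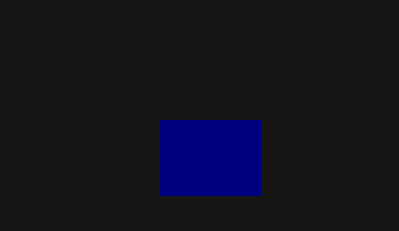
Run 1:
px0 = 160; py0 = 120; px1 = 260; py1 = 195; color = 'navy'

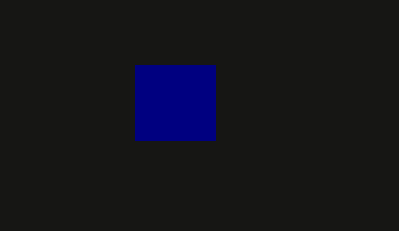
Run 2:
px0 = 135
py0 = 65
px1 = 215
py1 = 140
color = 'navy'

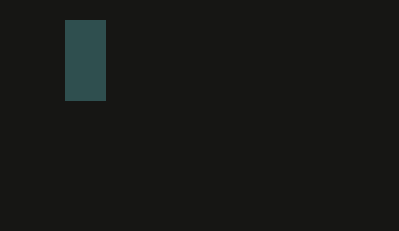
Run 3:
px0 = 65; py0 = 20; px1 = 105; py1 = 100; color = 'darkslategray'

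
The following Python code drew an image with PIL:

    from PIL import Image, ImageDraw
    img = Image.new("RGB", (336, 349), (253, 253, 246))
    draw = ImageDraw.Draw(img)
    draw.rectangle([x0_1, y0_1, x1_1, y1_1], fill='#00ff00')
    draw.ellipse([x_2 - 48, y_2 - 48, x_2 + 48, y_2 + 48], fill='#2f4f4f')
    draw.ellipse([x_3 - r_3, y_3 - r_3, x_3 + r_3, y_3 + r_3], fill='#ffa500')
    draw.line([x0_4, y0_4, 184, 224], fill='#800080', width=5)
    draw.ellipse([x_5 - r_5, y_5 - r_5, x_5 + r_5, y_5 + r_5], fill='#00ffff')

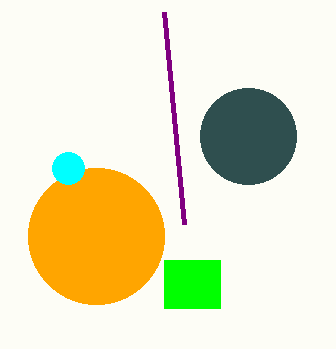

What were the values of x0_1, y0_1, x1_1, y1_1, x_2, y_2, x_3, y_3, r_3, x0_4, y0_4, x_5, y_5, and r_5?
x0_1 = 164, y0_1 = 260, x1_1 = 220, y1_1 = 308, x_2 = 248, y_2 = 136, x_3 = 96, y_3 = 236, r_3 = 68, x0_4 = 164, y0_4 = 12, x_5 = 68, y_5 = 168, r_5 = 16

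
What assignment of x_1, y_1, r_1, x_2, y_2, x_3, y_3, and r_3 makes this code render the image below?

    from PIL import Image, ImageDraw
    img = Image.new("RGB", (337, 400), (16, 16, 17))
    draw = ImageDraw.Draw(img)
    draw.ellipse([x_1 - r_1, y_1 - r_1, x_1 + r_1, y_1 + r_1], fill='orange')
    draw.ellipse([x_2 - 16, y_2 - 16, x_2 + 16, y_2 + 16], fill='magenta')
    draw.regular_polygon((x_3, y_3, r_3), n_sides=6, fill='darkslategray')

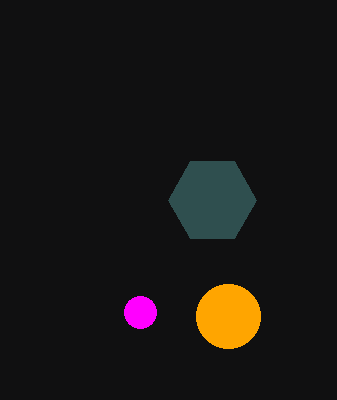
x_1 = 228
y_1 = 316
r_1 = 32
x_2 = 140
y_2 = 312
x_3 = 212
y_3 = 200
r_3 = 44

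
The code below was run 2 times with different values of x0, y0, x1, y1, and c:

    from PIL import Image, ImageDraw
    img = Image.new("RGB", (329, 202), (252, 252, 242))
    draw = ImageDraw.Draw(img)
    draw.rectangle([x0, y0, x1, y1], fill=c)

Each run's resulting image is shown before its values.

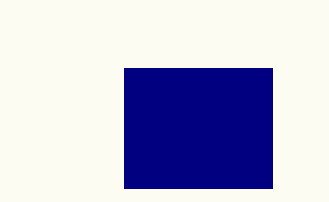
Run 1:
x0 = 124, y0 = 68, x1 = 272, y1 = 188, c = 'navy'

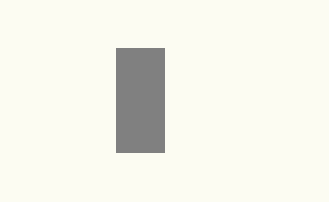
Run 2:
x0 = 116, y0 = 48, x1 = 164, y1 = 152, c = 'gray'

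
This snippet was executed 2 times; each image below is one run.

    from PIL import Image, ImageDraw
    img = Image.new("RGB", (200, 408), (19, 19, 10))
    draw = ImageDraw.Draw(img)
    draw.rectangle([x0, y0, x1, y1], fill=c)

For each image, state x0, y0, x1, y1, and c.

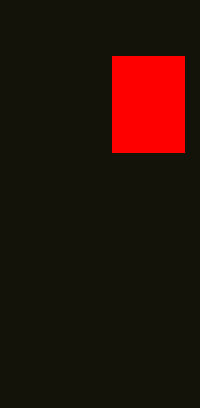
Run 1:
x0 = 112; y0 = 56; x1 = 184; y1 = 152; c = 'red'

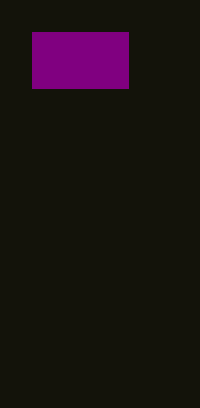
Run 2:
x0 = 32
y0 = 32
x1 = 128
y1 = 88
c = 'purple'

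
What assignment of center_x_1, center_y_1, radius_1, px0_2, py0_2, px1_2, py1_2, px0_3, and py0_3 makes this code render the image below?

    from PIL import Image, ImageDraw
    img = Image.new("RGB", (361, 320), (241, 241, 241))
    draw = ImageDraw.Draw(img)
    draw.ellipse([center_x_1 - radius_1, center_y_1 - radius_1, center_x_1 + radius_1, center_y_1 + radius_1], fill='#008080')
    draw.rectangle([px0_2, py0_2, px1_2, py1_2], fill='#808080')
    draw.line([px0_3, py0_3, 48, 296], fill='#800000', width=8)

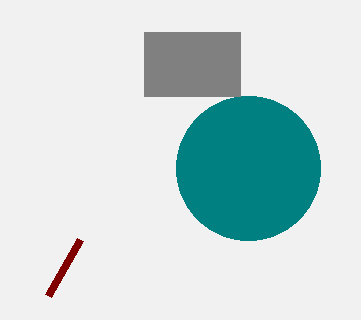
center_x_1 = 248, center_y_1 = 168, radius_1 = 72, px0_2 = 144, py0_2 = 32, px1_2 = 240, py1_2 = 96, px0_3 = 80, py0_3 = 240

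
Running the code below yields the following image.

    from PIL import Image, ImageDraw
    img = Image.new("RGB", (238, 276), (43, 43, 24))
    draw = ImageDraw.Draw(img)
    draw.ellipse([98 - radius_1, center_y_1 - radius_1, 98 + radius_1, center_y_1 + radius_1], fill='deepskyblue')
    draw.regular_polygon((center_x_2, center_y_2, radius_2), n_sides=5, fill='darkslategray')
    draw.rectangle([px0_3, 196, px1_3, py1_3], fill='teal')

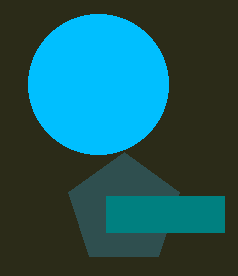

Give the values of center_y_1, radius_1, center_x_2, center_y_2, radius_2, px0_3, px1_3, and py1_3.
center_y_1 = 84, radius_1 = 70, center_x_2 = 124, center_y_2 = 210, radius_2 = 58, px0_3 = 106, px1_3 = 224, py1_3 = 232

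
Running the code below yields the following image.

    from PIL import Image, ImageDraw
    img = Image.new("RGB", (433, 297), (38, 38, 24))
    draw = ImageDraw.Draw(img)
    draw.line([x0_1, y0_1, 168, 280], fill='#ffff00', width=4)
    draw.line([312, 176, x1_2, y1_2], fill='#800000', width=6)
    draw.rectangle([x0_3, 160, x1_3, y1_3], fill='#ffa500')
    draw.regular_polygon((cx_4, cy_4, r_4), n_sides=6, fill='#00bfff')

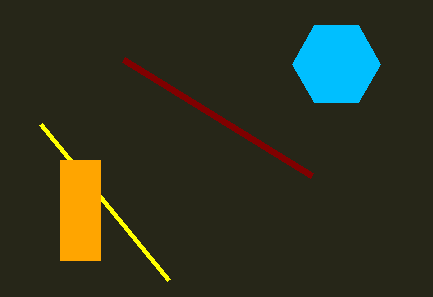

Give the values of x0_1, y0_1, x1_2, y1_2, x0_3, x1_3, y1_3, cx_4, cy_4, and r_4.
x0_1 = 40; y0_1 = 124; x1_2 = 124; y1_2 = 60; x0_3 = 60; x1_3 = 100; y1_3 = 260; cx_4 = 336; cy_4 = 64; r_4 = 44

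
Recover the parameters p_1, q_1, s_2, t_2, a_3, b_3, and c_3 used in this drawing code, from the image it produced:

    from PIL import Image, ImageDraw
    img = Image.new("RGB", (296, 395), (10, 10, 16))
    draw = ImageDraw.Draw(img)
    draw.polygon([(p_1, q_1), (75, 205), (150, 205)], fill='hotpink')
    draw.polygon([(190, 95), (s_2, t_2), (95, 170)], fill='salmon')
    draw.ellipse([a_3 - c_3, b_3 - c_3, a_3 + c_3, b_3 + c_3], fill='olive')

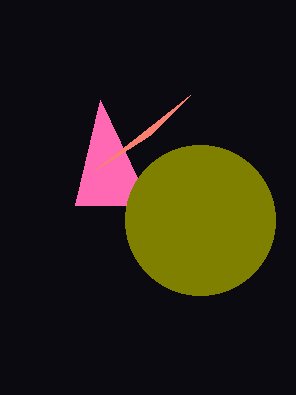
p_1 = 100
q_1 = 100
s_2 = 150
t_2 = 135
a_3 = 200
b_3 = 220
c_3 = 75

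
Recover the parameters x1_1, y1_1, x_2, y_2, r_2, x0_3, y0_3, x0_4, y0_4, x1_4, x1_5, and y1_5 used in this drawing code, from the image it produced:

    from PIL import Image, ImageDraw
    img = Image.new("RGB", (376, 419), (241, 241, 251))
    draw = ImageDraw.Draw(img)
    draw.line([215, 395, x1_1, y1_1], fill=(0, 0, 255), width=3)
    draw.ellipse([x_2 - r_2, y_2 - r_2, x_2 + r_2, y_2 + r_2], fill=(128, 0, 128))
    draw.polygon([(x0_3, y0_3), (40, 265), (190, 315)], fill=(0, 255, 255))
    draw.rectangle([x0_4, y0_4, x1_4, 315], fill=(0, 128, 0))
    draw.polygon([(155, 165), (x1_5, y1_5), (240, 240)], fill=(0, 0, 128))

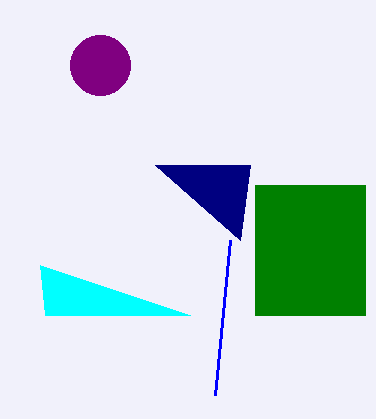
x1_1 = 230, y1_1 = 240, x_2 = 100, y_2 = 65, r_2 = 30, x0_3 = 45, y0_3 = 315, x0_4 = 255, y0_4 = 185, x1_4 = 365, x1_5 = 250, y1_5 = 165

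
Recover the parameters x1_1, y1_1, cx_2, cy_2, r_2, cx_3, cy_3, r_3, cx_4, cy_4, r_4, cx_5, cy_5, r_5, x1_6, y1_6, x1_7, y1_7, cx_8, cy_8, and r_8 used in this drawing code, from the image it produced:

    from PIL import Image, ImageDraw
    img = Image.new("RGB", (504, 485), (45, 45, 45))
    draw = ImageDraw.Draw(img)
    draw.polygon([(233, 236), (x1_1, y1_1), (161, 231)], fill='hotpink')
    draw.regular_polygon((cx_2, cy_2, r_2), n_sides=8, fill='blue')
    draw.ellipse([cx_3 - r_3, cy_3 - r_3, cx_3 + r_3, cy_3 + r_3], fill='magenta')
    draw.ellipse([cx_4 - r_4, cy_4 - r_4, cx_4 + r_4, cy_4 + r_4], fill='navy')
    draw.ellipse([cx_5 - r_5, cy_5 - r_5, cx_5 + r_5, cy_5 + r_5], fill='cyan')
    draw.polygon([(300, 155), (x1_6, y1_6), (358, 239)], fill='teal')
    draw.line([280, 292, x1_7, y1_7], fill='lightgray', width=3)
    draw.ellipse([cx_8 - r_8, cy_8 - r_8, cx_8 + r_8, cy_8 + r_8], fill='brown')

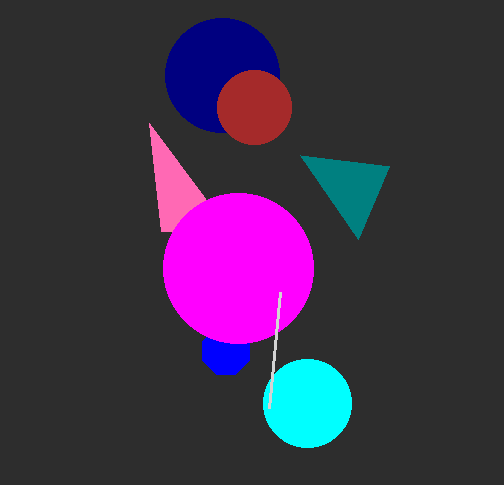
x1_1 = 149, y1_1 = 123, cx_2 = 226, cy_2 = 351, r_2 = 25, cx_3 = 238, cy_3 = 268, r_3 = 75, cx_4 = 222, cy_4 = 75, r_4 = 57, cx_5 = 307, cy_5 = 403, r_5 = 44, x1_6 = 389, y1_6 = 166, x1_7 = 269, y1_7 = 408, cx_8 = 254, cy_8 = 107, r_8 = 37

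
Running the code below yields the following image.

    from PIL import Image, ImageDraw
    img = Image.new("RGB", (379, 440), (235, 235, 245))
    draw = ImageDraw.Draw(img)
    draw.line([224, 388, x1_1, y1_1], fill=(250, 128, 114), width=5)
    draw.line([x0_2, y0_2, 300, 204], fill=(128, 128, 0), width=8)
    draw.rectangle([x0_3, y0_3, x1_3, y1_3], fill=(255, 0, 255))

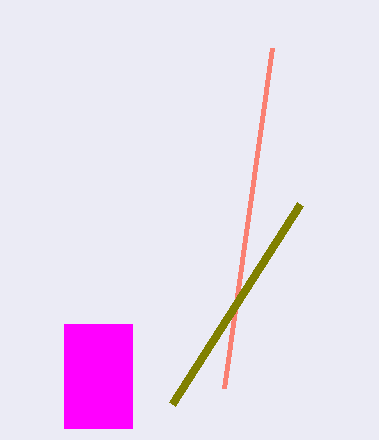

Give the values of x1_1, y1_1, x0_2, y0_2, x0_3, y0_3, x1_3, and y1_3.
x1_1 = 272
y1_1 = 48
x0_2 = 172
y0_2 = 404
x0_3 = 64
y0_3 = 324
x1_3 = 132
y1_3 = 428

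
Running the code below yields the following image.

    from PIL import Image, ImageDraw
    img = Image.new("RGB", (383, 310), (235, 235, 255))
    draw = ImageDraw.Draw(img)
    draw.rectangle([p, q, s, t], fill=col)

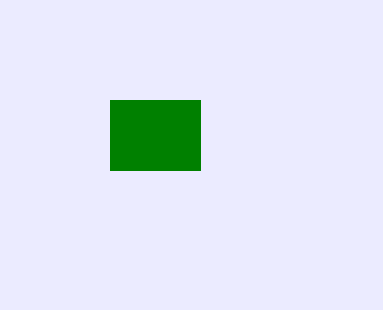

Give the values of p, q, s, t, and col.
p = 110; q = 100; s = 200; t = 170; col = 'green'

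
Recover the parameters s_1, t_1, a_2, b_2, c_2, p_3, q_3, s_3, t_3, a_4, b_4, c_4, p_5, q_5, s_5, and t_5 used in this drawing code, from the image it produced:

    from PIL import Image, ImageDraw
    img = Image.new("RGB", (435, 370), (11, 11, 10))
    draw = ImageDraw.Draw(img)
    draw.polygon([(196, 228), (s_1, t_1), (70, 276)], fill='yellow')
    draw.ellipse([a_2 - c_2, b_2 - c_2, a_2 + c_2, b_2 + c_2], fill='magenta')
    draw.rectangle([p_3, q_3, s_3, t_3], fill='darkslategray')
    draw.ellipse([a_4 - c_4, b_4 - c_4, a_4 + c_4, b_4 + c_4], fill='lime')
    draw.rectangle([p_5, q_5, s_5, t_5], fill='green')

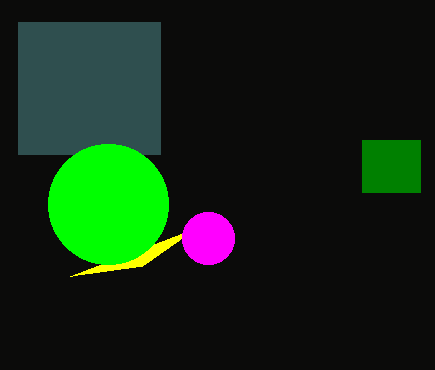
s_1 = 142; t_1 = 266; a_2 = 208; b_2 = 238; c_2 = 26; p_3 = 18; q_3 = 22; s_3 = 160; t_3 = 154; a_4 = 108; b_4 = 204; c_4 = 60; p_5 = 362; q_5 = 140; s_5 = 420; t_5 = 192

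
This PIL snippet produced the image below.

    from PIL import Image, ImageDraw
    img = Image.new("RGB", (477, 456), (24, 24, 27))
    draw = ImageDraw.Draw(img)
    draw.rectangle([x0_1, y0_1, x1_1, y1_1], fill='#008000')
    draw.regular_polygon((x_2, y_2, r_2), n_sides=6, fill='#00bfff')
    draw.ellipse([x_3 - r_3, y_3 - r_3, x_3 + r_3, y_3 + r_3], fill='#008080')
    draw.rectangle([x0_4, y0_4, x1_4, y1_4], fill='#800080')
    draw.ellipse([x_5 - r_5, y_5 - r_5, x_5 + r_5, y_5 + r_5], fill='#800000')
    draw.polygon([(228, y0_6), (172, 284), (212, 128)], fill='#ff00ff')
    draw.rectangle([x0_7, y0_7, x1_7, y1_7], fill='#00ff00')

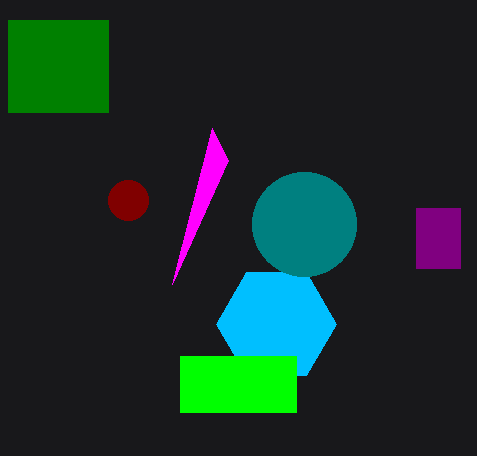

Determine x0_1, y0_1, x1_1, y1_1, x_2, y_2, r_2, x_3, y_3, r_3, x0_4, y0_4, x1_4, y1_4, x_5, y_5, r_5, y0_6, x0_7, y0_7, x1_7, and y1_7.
x0_1 = 8
y0_1 = 20
x1_1 = 108
y1_1 = 112
x_2 = 276
y_2 = 324
r_2 = 60
x_3 = 304
y_3 = 224
r_3 = 52
x0_4 = 416
y0_4 = 208
x1_4 = 460
y1_4 = 268
x_5 = 128
y_5 = 200
r_5 = 20
y0_6 = 160
x0_7 = 180
y0_7 = 356
x1_7 = 296
y1_7 = 412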